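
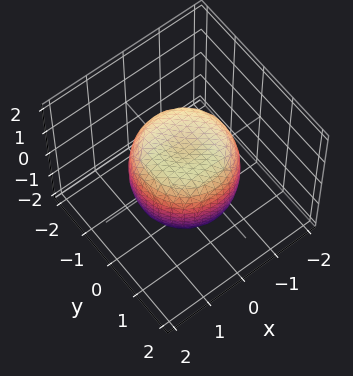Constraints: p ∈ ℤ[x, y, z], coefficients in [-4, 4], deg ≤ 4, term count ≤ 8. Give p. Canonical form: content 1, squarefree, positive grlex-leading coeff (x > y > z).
x^4 + 2*x^2*y^2 + y^4 - x^2 - y^2 + z^2 - 1

(a) Degree: the shape is more complex than any degree-3 surface, so deg p = 4.
(b) Symmetries: rotational symmetry about the z-axis ⇒ p depends on x, y only through x² + y².
(c) Observable constraints: among the integer gridlines, it crosses the z-axis at z ∈ {-1, 1}; a circular section at z = 1 has radius exactly 1.
(d) Fitting integer coefficients to these (and the overall shape) gives p.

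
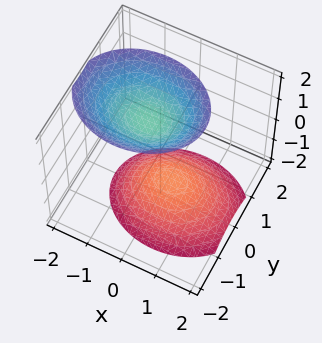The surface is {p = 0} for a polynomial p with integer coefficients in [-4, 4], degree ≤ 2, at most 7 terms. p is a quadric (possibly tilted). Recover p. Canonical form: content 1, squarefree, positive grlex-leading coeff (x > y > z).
2*x^2 + x*z + 3*y^2 - 2*z^2 + 3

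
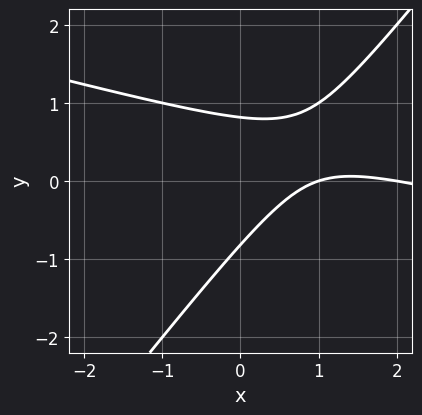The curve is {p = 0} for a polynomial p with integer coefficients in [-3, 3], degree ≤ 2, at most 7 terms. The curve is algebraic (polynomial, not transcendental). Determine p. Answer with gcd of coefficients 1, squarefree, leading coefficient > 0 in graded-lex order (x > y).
x^2 + 3*x*y - 3*y^2 - 3*x + 2

deg p = 2.
From the axis intercepts and sections: the x-axis gridline crossings are at x ∈ {1, 2}.
Assembling these constraints gives the stated polynomial.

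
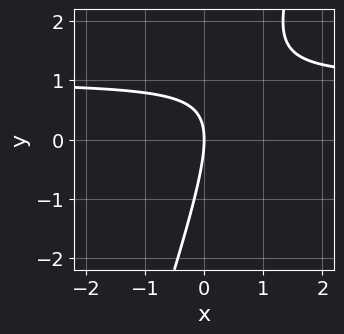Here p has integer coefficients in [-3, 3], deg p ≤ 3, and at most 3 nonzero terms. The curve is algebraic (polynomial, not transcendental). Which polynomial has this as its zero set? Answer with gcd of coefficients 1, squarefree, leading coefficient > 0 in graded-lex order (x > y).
Degree: no degree-1 curve has this shape, so deg p = 2.
Reading off the gridlines: one y-axis crossing is at y = 0; it crosses the x-axis at the gridline x = 0.
Putting this together gives p.

3*x*y - y^2 - 3*x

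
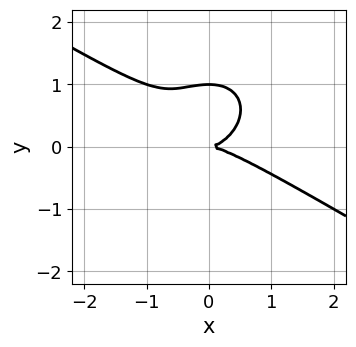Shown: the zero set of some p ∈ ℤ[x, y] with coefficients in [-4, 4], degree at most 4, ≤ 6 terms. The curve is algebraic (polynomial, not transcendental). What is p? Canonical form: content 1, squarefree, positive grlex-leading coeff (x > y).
x^3 + x^2*y + 2*y^3 - 2*y^2

(a) Degree: the shape is more complex than any degree-2 curve, so deg p = 3.
(b) From the visible intercepts: one x-axis crossing is at x = 0; the y-axis gridline crossings are at y ∈ {0, 1}.
(c) Matching integer coefficients to the picture gives p.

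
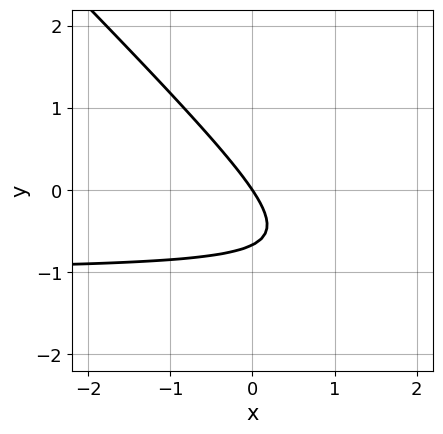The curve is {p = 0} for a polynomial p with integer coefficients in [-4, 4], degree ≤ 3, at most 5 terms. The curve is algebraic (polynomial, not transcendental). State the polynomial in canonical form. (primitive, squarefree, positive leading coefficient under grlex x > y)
First, deg p = 2. The shape is more complex than any degree-1 curve.
Next, observable constraints: one x-axis crossing is at x = 0; it meets the y-axis at y = 0 (among the integer gridlines).
Finally, together with the visible shape, these determine p as stated.

3*x*y + 3*y^2 + 3*x + 2*y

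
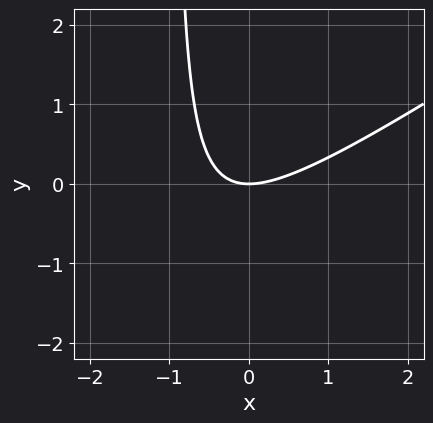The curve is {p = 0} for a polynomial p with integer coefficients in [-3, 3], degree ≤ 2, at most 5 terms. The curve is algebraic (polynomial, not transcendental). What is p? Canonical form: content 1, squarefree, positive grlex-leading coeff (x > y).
2*x^2 - 3*x*y - 3*y

1. The degree is 2 — the shape is more complex than any degree-1 curve.
2. Checking where it meets the axes: it crosses the y-axis at the gridline y = 0; it meets the x-axis at x = 0 (among the integer gridlines).
3. Matching integer coefficients to the picture gives p.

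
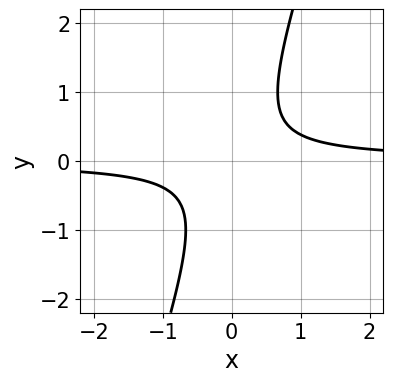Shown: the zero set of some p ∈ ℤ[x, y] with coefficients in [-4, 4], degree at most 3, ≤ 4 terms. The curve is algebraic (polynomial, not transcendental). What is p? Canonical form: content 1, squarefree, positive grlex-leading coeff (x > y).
3*x*y - y^2 - 1

The degree is 2 — the shape is more complex than any degree-1 curve.
Checking where it meets the axes: the curve avoids every integer x-axis point in the box; no y-intercept at any integer in the box.
Assembling these constraints gives the stated polynomial.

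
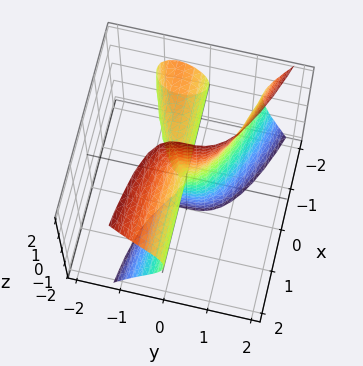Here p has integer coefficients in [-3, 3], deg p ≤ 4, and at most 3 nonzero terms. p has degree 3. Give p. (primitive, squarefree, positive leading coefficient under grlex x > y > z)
1. The picture has 2 separate pieces. Treating them together as one polynomial.
2. The degree is 3 — a generic line meets the surface in up to 3 points.
3. Against the integer gridlines: the visible z-axis segment lies entirely on the surface; one y-axis crossing is at y = 0; every point of the x-axis in the box is on the surface.
4. Solving for integer coefficients yields p as stated.

x*z^2 + 3*y^3 + 2*x*y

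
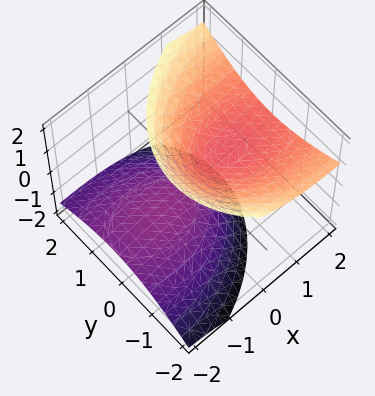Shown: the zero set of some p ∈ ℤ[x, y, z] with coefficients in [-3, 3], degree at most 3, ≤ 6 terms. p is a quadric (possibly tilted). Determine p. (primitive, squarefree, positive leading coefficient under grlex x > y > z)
x^2 - 3*x*z + 2*y^2 + y*z - 2*z^2 + 1

First, I count 2 distinct pieces. Treating them together as one polynomial.
Then, the degree is 2 — a generic line meets the surface in up to 2 points.
Then, reading off the gridlines: it misses every integer gridline on the x-axis; no y-intercept at any integer in the box.
Finally, matching integer coefficients to the picture gives p.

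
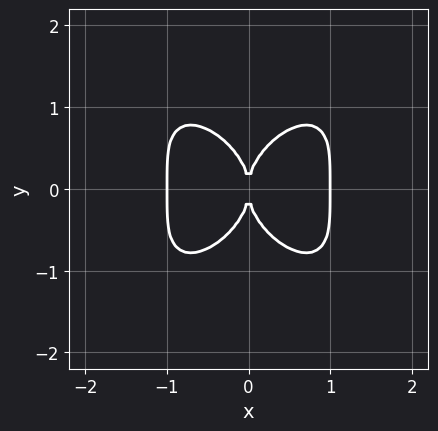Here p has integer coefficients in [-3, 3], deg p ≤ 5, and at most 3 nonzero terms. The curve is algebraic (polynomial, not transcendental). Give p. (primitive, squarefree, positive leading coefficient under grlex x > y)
3*x^4 + 2*y^4 - 3*x^2

Degree: the shape is more complex than any degree-3 curve, so deg p = 4.
Symmetries: it's symmetric under y → −y, forcing even powers of y; it's symmetric under x → −x, forcing even powers of x.
Reading off the gridlines: among the integer gridlines, it crosses the x-axis at x ∈ {-1, 0, 1}; one y-axis crossing is at y = 0.
Fitting integer coefficients to these (and the overall shape) gives p.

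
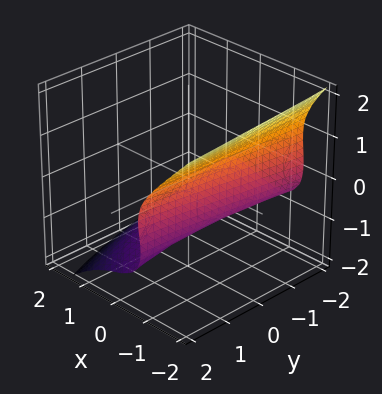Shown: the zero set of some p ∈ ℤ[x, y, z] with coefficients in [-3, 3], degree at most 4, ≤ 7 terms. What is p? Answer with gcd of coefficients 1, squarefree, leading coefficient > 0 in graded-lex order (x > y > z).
2*x^3 + y*z^2 + 2*z^3 + x*y + 2

First, the degree is 3 — the shape is more complex than any degree-2 surface.
Then, checking where it meets the axes: it crosses the x-axis at the gridline x = -1; it meets the z-axis at z = -1 (among the integer gridlines); no y-intercept at any integer in the box.
Finally, matching integer coefficients to the picture gives p.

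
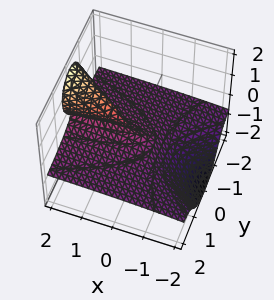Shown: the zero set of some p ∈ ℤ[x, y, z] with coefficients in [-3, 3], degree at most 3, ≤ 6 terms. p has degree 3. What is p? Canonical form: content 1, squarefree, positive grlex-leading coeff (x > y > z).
2*x*z^2 - 3*y^2*z - 2*z^3 - 2*y^2

deg p = 3. The shape is more complex than any degree-2 surface.
Observable constraints: it crosses the z-axis at the gridline z = 0; it meets the y-axis at y = 0 (among the integer gridlines).
The integer polynomial consistent with all of this is the stated p. Check: (2, 0, 0) on the x-axis lies on the surface, and p(2, 0, 0) = 0. ✓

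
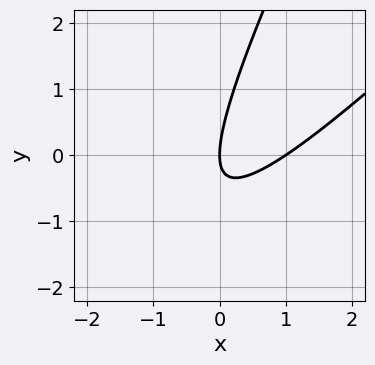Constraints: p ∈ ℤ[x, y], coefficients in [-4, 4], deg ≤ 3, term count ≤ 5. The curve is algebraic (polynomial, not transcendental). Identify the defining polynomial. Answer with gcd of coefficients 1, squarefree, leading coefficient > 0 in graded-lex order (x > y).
2*x^2 - 3*x*y + y^2 - 2*x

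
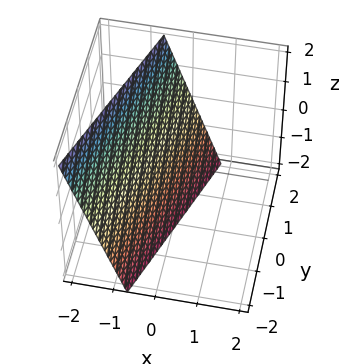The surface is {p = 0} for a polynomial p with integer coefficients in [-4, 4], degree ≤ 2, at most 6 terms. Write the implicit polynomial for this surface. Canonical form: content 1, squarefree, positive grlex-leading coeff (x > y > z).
3*x - y + z + 2

deg p = 1. Every cross-section is a straight line — this is a plane.
From the visible intercepts: one z-axis crossing is at z = -2; it meets the y-axis at y = 2 (among the integer gridlines).
The integer polynomial consistent with all of this is the stated p.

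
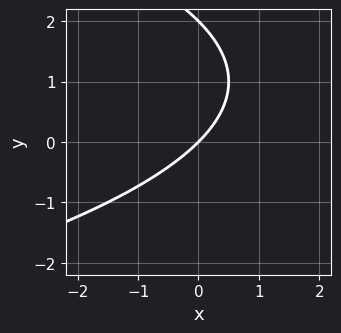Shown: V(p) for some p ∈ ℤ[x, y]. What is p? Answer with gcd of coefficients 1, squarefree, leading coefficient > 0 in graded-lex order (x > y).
y^2 + 2*x - 2*y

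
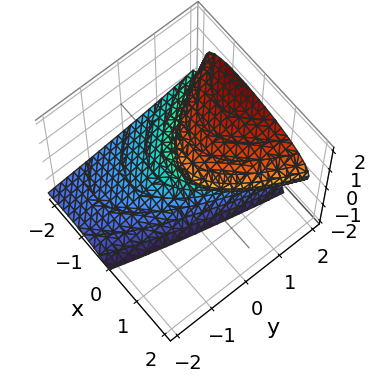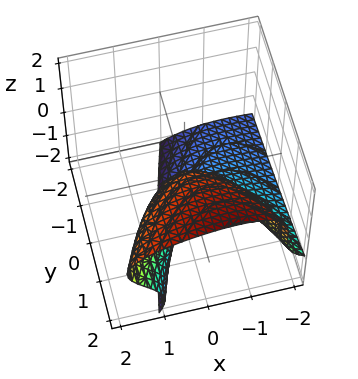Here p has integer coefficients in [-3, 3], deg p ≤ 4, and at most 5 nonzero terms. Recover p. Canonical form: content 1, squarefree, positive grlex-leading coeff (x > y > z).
1. deg p = 3.
2. Reading off the gridlines: it crosses the y-axis at the gridline y = 0; one z-axis crossing is at z = 0.
3. The integer polynomial consistent with all of this is the stated p.

2*x*z^2 + 2*z^3 + 2*x^2 + 3*z^2 - 3*y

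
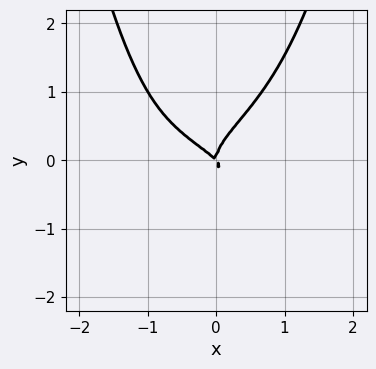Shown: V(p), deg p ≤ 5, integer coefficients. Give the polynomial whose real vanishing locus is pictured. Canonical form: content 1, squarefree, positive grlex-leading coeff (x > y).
2*x^2*y^2 - 2*y^3 + x^2 + x*y

First, degree: the shape is more complex than any degree-3 curve, so deg p = 4.
Next, against the integer gridlines: it meets the y-axis at y = 0 (among the integer gridlines); one x-axis crossing is at x = 0.
Finally, the integer polynomial consistent with all of this is the stated p.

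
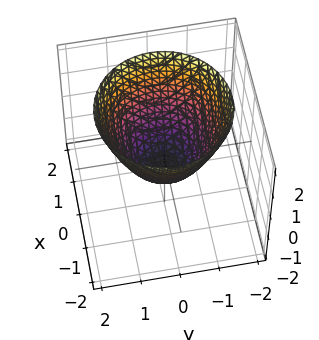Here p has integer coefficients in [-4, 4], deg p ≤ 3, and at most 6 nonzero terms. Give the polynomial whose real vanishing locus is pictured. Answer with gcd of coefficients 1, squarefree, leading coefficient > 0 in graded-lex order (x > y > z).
3*x^2 + 3*y^2 - 3*z - 2

First, the degree is 2 — no degree-1 surface has this shape.
Then, symmetries: rotational symmetry about the z-axis ⇒ p depends on x, y only through x² + y².
Next, checking where it meets the axes: a circular section at z = 1 has radius between 1 and 2.
Finally, these observations pin down the coefficients.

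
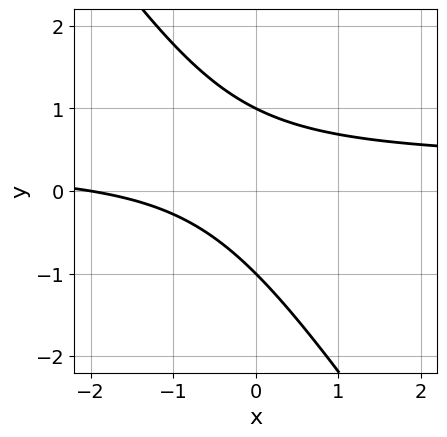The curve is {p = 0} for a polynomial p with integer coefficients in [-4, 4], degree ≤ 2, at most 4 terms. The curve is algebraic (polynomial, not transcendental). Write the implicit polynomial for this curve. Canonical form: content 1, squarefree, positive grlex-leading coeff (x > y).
3*x*y + 2*y^2 - x - 2

The degree is 2 — the shape is more complex than any degree-1 curve.
Reading off the gridlines: one x-axis crossing is at x = -2; the y-axis gridline crossings are at y ∈ {-1, 1}.
Together with the visible shape, these determine p as stated.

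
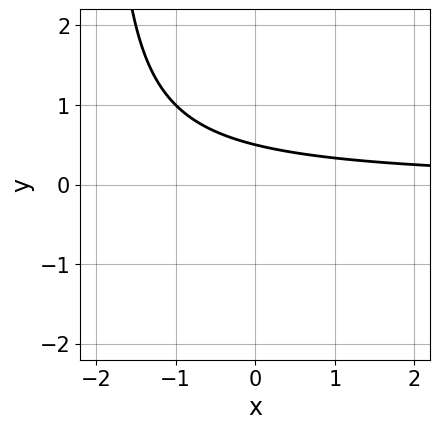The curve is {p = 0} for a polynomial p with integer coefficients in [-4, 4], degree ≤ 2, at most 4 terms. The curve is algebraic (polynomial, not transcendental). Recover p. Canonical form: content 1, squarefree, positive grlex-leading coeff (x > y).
x*y + 2*y - 1

deg p = 2.
Checking where it meets the axes: the curve avoids every integer x-axis point in the box.
Assembling these constraints gives the stated polynomial.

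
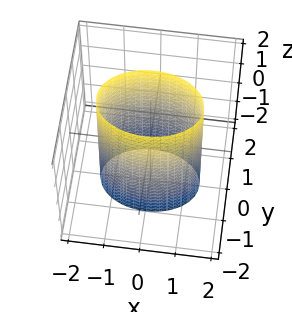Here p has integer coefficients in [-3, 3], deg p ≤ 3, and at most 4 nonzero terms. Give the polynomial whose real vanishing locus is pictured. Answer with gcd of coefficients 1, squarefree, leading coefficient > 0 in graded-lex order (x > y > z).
x^2 + 2*y^2 - 2

First, degree: constant cross-section along one axis; a quadric, so deg p = 2.
Then, symmetries: the z ↦ −z reflection is a symmetry, so z appears only in even powers; the y ↦ −y reflection is a symmetry, so y appears only in even powers; it's symmetric under x → −x, forcing even powers of x.
Then, from the axis intercepts and sections: among the integer gridlines, it crosses the y-axis at y ∈ {-1, 1}; no z-intercept at any integer in the box.
Finally, together with the visible shape, these determine p as stated.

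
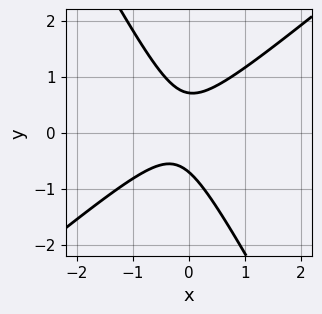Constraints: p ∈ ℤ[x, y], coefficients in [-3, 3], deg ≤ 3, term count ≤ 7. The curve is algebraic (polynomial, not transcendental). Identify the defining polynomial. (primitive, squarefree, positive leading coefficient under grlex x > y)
3*x^2 - 2*x*y - 2*y^2 + x + 1

First, deg p = 2. No degree-1 curve has this shape.
Then, against the integer gridlines: it misses every integer gridline on the x-axis.
Finally, solving for integer coefficients yields p as stated.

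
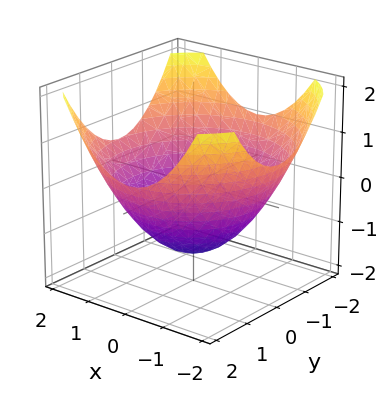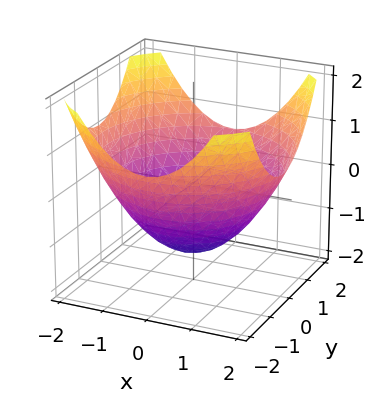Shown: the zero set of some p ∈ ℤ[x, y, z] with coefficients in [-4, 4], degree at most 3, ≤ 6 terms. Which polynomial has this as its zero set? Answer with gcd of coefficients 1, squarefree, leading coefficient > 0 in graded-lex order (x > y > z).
x^2 + y^2 - 2*z - 3

First, the degree is 2 — the shape is more complex than any degree-1 surface.
Then, symmetries: the z-axis is an axis of rotation, so x and y enter only as x² + y².
Next, observable constraints: a circular section at z = -1 has radius exactly 1.
Finally, fitting integer coefficients to these (and the overall shape) gives p.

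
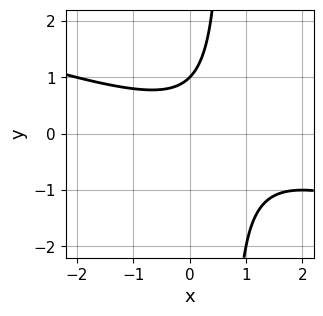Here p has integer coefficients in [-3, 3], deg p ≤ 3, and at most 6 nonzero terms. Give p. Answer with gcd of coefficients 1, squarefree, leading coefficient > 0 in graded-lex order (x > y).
First, degree: a generic line meets the curve in up to 2 points, so deg p = 2.
Next, against the integer gridlines: no x-intercept at any integer in the box; one y-axis crossing is at y = 1.
Finally, putting this together gives p.

x^2 + 3*x*y - x - 2*y + 2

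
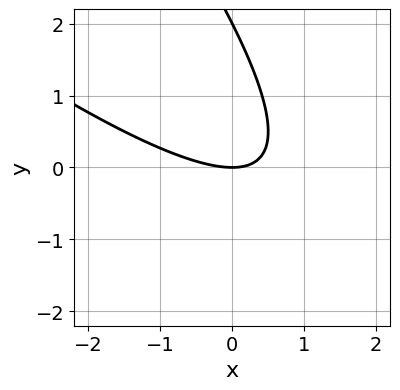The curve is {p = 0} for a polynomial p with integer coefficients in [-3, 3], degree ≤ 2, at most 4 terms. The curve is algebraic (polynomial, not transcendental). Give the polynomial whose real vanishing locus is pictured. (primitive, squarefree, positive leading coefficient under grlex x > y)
1. The degree is 2 — a generic line meets the curve in up to 2 points.
2. From the visible intercepts: one x-axis crossing is at x = 0; the y-axis gridline crossings are at y ∈ {0, 2}.
3. Putting this together gives p.

x^2 + 2*x*y + y^2 - 2*y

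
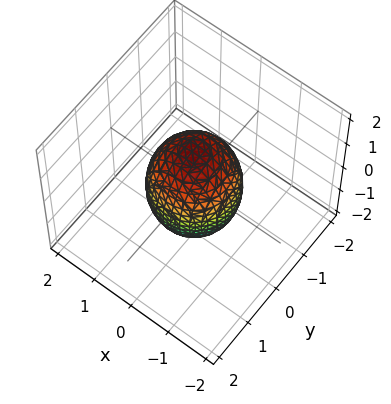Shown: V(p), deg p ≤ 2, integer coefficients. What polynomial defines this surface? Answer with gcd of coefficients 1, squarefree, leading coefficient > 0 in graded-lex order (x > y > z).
2*x^2 + 2*y^2 + z^2 - 2

First, degree: no degree-1 surface has this shape, so deg p = 2.
Next, by symmetry, the surface is invariant under rotation about z: p = q(x² + y², z).
Next, from the axis intercepts and sections: among the integer gridlines, it crosses the y-axis at y ∈ {-1, 1}; a circular section at z = 0 has radius exactly 1.
Finally, these observations pin down the coefficients.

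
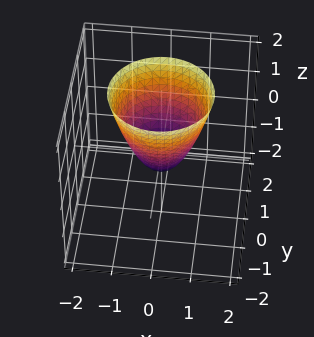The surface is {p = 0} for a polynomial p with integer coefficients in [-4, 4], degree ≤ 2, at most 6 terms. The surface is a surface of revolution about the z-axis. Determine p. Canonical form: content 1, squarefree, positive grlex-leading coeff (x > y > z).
deg p = 2. No degree-1 surface has this shape.
By symmetry, the surface is invariant under rotation about z: p = q(x² + y², z).
From the axis intercepts and sections: a circular section at z = 2 has radius between 1 and 2.
Solving for integer coefficients yields p as stated.

3*x^2 + 3*y^2 - 2*z - 1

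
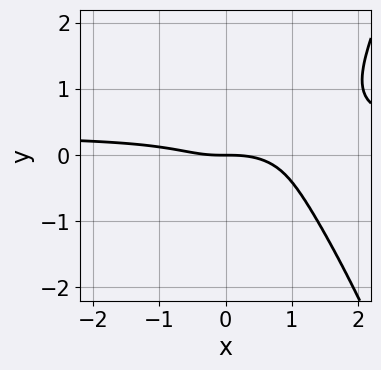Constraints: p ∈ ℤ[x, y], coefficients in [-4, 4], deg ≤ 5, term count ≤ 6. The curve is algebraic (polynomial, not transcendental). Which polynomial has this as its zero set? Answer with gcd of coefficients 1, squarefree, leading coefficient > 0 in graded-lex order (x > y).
3*x^3*y - x^3 - 3*x^2*y - 3*y^3 - 2*y

1. Degree: the shape is more complex than any degree-3 curve, so deg p = 4.
2. Against the integer gridlines: it crosses the x-axis at the gridline x = 0; it meets the y-axis at y = 0 (among the integer gridlines).
3. Solving for integer coefficients yields p as stated.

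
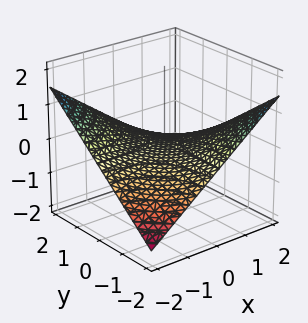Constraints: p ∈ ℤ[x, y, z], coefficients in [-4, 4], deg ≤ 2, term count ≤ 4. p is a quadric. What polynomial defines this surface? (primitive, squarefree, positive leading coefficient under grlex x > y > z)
x*y + 3*z

First, the degree is 2 — a saddle surface; a quadric.
Then, checking where it meets the axes: it crosses the z-axis at the gridline z = 0; the visible x-axis segment lies entirely on the surface; every point of the y-axis in the box is on the surface.
Finally, putting this together gives p.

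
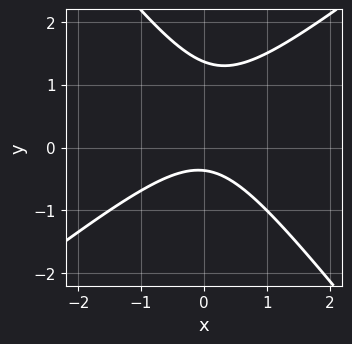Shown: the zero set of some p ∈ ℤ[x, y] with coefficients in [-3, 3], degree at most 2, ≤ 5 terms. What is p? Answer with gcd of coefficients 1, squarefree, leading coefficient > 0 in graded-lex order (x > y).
2*x^2 - x*y - 2*y^2 + 2*y + 1

The degree is 2 — the shape is more complex than any degree-1 curve.
Observable constraints: the curve avoids every integer x-axis point in the box.
The integer polynomial consistent with all of this is the stated p.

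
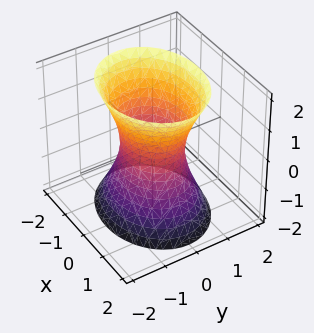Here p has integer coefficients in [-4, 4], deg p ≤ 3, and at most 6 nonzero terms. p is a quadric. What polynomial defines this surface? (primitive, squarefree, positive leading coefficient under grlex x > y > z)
2*x^2 + 3*y^2 - z^2 - 2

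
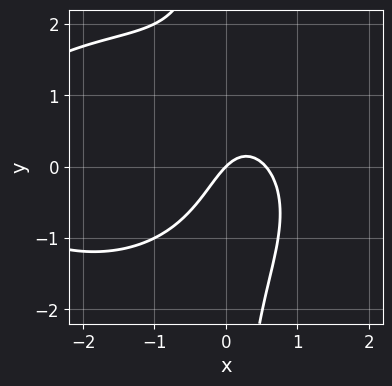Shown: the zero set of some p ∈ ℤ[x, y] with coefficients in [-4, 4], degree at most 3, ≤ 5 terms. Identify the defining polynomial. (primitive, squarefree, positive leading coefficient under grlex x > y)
x^3 + 2*x*y^2 + 3*x^2 - 2*x + 2*y

First, deg p = 3. No degree-2 curve has this shape.
Next, from the visible intercepts: it meets the y-axis at y = 0 (among the integer gridlines); it meets the x-axis at x = 0 (among the integer gridlines).
Finally, solving for integer coefficients yields p as stated.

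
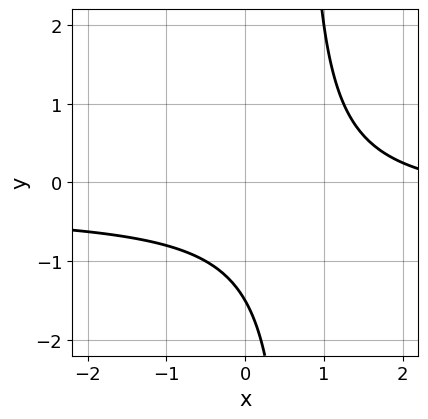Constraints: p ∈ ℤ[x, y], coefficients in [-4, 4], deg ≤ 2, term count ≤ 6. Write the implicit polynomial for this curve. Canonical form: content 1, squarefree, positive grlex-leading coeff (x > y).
3*x*y + x - 2*y - 3

First, degree: no degree-1 curve has this shape, so deg p = 2.
Next, reading off the gridlines: the curve avoids every integer x-axis point in the box.
Finally, matching integer coefficients to the picture gives p.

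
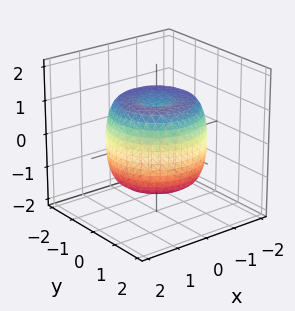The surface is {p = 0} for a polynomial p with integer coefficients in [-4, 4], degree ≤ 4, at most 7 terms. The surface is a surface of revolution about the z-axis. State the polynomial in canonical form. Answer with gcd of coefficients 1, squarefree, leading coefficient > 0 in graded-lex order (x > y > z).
2*x^4 + 4*x^2*y^2 + 2*y^4 - 3*x^2 - 3*y^2 + 2*z^2 - 2

(a) Degree: the shape is more complex than any degree-3 surface, so deg p = 4.
(b) Symmetries: every cross-section ⟂ z is a circle, so x, y appear only via x² + y².
(c) Reading off the gridlines: a circular section at z = 1 has radius between 1 and 2; the z-axis gridline crossings are at z ∈ {-1, 1}.
(d) Putting this together gives p.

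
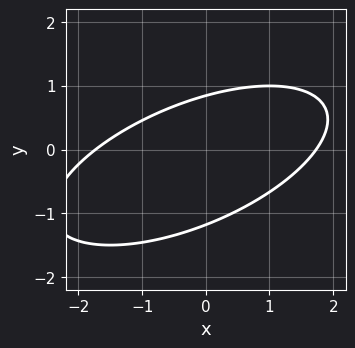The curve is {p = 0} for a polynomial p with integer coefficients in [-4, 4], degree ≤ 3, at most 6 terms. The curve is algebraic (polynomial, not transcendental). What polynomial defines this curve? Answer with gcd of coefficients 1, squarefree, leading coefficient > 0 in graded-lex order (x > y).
x^2 - 2*x*y + 3*y^2 + y - 3

First, the degree is 2 — a generic line meets the curve in up to 2 points.
Finally, the integer polynomial consistent with all of this is the stated p.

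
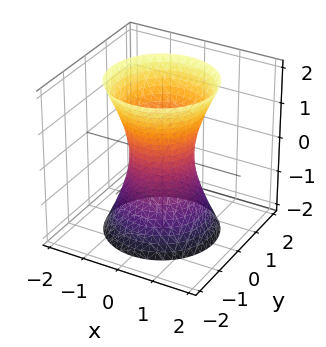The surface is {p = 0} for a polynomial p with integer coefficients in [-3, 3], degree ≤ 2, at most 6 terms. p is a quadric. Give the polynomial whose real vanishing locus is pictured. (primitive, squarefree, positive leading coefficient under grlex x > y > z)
(a) The degree is 2 — an hourglass — one-sheet hyperboloid; a quadric.
(b) Symmetries: the surface is invariant under rotation about z: p = q(x² + y², z); it's symmetric under z → −z, forcing even powers of z.
(c) Against the integer gridlines: it misses every integer gridline on the z-axis; a circular section at z = 1 has radius exactly 1.
(d) The integer polynomial consistent with all of this is the stated p.

3*x^2 + 3*y^2 - z^2 - 2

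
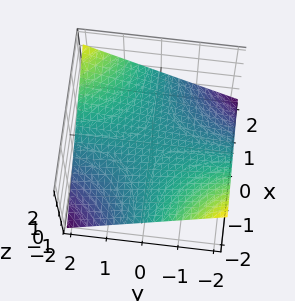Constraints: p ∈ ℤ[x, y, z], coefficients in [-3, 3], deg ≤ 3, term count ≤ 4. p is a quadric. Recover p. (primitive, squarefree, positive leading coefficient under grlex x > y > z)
x*y - 3*z

First, deg p = 2. A saddle surface; a quadric.
Then, against the integer gridlines: it crosses the z-axis at the gridline z = 0; every point of the x-axis in the box is on the surface; the visible y-axis segment lies entirely on the surface.
Finally, assembling these constraints gives the stated polynomial.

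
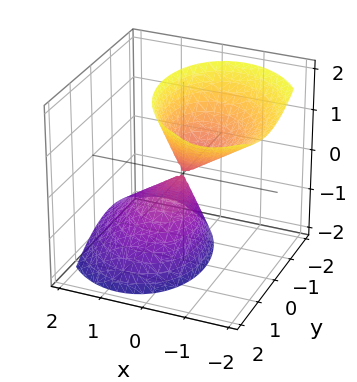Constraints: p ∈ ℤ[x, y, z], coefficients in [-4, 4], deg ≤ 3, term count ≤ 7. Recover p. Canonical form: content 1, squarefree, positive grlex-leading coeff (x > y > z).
3*x^2 + x*y + 3*x*z + 2*y^2 - z^2

1. I count 2 distinct pieces. They look like related sheets of one shape, so recover p as a whole.
2. Degree: a generic line meets the surface in up to 2 points, so deg p = 2.
3. Checking where it meets the axes: it crosses the y-axis at the gridline y = 0; one z-axis crossing is at z = 0.
4. Together with the visible shape, these determine p as stated.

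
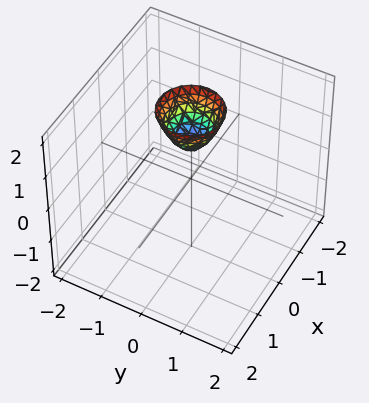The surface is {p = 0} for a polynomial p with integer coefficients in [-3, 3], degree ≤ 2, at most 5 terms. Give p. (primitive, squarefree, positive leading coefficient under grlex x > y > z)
2*x^2 + 2*y^2 - z + 1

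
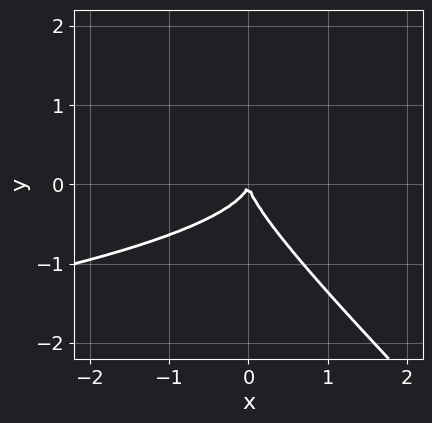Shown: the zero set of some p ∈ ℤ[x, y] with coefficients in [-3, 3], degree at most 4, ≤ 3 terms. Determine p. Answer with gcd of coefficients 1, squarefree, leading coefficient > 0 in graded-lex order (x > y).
First, deg p = 3.
Then, checking where it meets the axes: it crosses the x-axis at the gridline x = 0; it meets the y-axis at y = 0 (among the integer gridlines).
Finally, the integer polynomial consistent with all of this is the stated p.

3*x*y^2 + 3*y^3 + 2*x^2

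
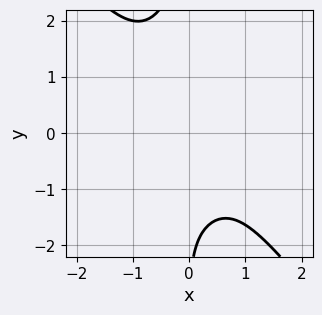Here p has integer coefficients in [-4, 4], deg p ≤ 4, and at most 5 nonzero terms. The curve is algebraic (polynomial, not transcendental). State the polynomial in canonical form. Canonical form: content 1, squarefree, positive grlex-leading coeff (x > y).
2*x^4 + x*y^3 + x^2 + y + 3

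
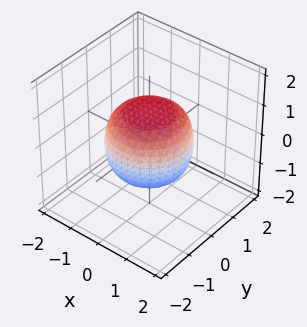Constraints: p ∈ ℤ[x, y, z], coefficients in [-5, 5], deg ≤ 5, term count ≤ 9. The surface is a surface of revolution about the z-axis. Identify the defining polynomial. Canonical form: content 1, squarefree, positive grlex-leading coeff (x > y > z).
2*x^4 + 4*x^2*y^2 + 2*y^4 - x^2 - y^2 + 3*z^2 - 3

(a) deg p = 4.
(b) Symmetries: rotational symmetry about the z-axis ⇒ p depends on x, y only through x² + y².
(c) Against the integer gridlines: a circular section at z = 0 has radius between 1 and 2; the z-axis gridline crossings are at z ∈ {-1, 1}.
(d) Together with the visible shape, these determine p as stated.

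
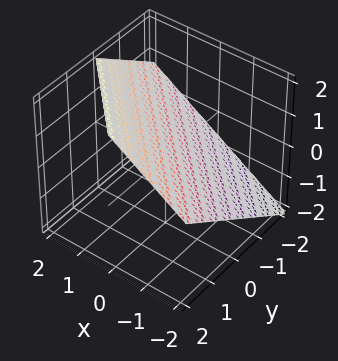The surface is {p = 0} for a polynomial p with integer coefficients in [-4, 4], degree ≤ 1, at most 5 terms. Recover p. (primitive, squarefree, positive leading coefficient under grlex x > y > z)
2*x + 2*y - 3*z + 2

The degree is 1 — every cross-section is a straight line — this is a plane.
Observable constraints: it crosses the x-axis at the gridline x = -1; it crosses the y-axis at the gridline y = -1.
Fitting integer coefficients to these (and the overall shape) gives p.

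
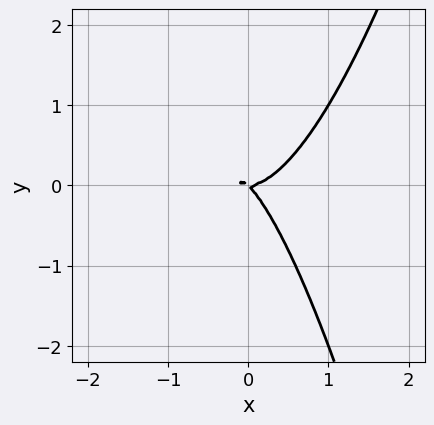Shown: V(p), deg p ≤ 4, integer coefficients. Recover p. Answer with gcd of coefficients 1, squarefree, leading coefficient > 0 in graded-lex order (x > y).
2*x^3 - x*y - y^2

First, deg p = 3.
Next, against the integer gridlines: it meets the x-axis at x = 0 (among the integer gridlines); it crosses the y-axis at the gridline y = 0.
Finally, these observations pin down the coefficients.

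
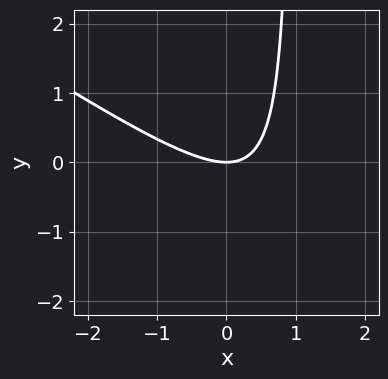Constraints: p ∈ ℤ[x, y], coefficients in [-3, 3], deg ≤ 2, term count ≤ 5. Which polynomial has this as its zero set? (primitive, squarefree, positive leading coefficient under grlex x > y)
1. The degree is 2 — a generic line meets the curve in up to 2 points.
2. Reading off the gridlines: one y-axis crossing is at y = 0; one x-axis crossing is at x = 0.
3. Solving for integer coefficients yields p as stated.

2*x^2 + 3*x*y - 3*y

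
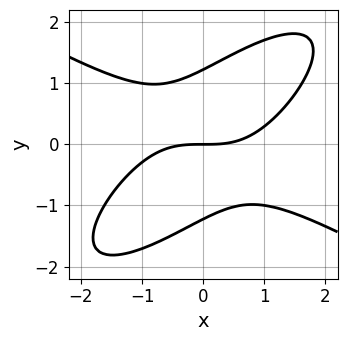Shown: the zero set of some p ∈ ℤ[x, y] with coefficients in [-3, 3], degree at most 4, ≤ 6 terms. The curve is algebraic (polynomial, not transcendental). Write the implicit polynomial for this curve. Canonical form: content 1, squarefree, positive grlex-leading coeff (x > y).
x^3 - 2*x*y^2 + 2*y^3 - 3*y

(a) Degree: no degree-2 curve has this shape, so deg p = 3.
(b) Against the integer gridlines: it meets the x-axis at x = 0 (among the integer gridlines); one y-axis crossing is at y = 0.
(c) Solving for integer coefficients yields p as stated.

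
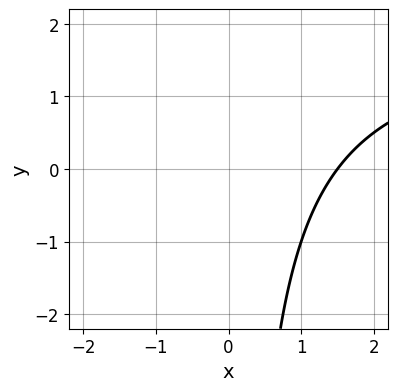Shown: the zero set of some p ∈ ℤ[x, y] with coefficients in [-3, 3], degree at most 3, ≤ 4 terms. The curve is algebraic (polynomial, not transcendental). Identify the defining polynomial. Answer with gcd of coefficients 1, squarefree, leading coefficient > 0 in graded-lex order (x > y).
1. deg p = 2. A generic line meets the curve in up to 2 points.
2. Against the integer gridlines: it misses every integer gridline on the y-axis.
3. The integer polynomial consistent with all of this is the stated p.

x*y - 2*x + 3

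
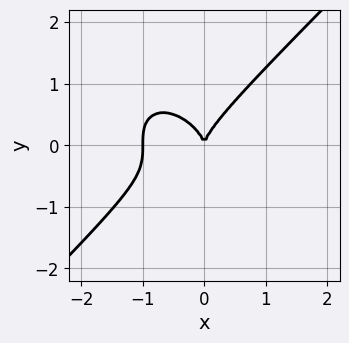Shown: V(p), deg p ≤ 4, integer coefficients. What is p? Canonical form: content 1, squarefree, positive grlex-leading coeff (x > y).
x^3 - y^3 + x^2

(a) Degree: a generic line meets the curve in up to 3 points, so deg p = 3.
(b) Checking where it meets the axes: among the integer gridlines, it crosses the x-axis at x ∈ {-1, 0}; it crosses the y-axis at the gridline y = 0.
(c) Assembling these constraints gives the stated polynomial.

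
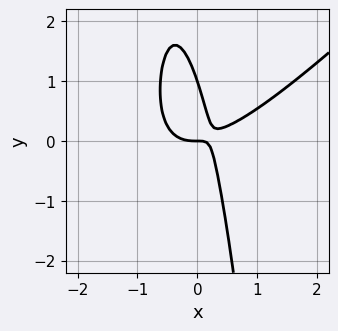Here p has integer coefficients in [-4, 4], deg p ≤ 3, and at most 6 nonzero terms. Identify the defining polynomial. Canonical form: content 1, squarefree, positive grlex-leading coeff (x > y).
First, degree: a generic line meets the curve in up to 3 points, so deg p = 3.
Then, checking where it meets the axes: the y-axis gridline crossings are at y ∈ {0, 1}; it crosses the x-axis at the gridline x = 0.
Finally, assembling these constraints gives the stated polynomial.

3*x^3 - 3*x^2*y - 3*x*y - y^2 + y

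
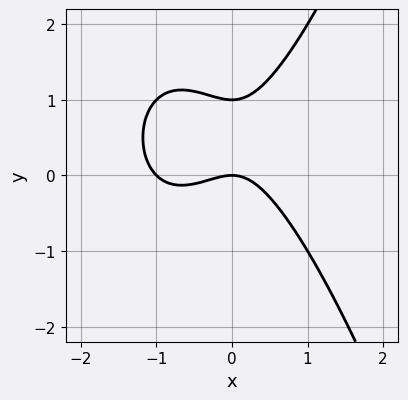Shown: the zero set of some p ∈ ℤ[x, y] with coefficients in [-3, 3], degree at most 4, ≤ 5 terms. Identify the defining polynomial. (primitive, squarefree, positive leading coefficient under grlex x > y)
First, deg p = 3. A generic line meets the curve in up to 3 points.
Next, observable constraints: among the integer gridlines, it crosses the y-axis at y ∈ {0, 1}; among the integer gridlines, it crosses the x-axis at x ∈ {-1, 0}.
Finally, the integer polynomial consistent with all of this is the stated p.

x^3 + x^2 - y^2 + y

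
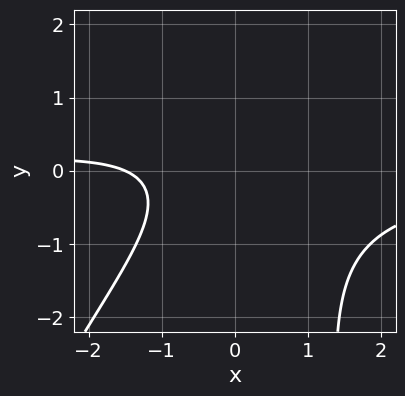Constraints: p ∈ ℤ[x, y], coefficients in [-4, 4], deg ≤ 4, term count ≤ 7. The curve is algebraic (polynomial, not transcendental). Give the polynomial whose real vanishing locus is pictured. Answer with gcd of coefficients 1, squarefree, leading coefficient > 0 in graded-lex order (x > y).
1. The degree is 3 — a generic line meets the curve in up to 3 points.
2. From the axis intercepts and sections: no y-intercept at any integer in the box.
3. Fitting integer coefficients to these (and the overall shape) gives p.

2*x^2*y - x*y^2 + 2*y^2 + 2*x + 3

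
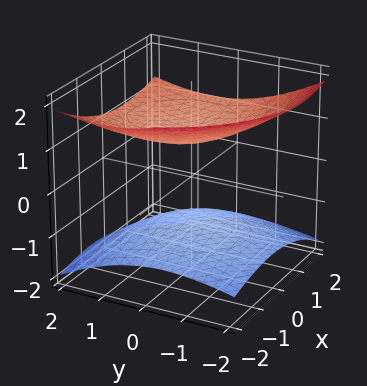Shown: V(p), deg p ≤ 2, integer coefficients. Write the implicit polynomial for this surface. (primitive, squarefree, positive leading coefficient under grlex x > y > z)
(a) I count 2 distinct pieces. Treating them together as one polynomial.
(b) deg p = 2. A generic line meets the surface in up to 2 points.
(c) Observable constraints: the surface avoids every integer x-axis point in the box; it misses every integer gridline on the y-axis.
(d) The integer polynomial consistent with all of this is the stated p.

x^2 - x*z + y^2 - y*z - 3*z^2 + 2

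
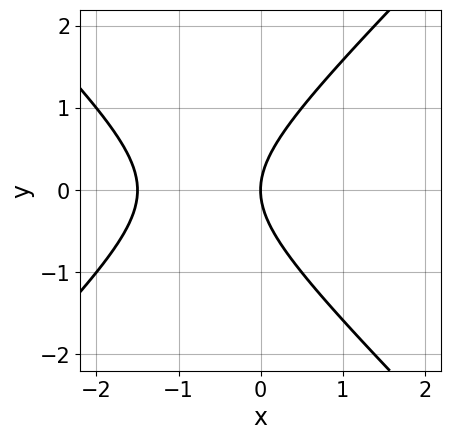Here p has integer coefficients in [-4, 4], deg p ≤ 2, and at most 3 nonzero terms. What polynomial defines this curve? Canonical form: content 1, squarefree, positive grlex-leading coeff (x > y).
Degree: no degree-1 curve has this shape, so deg p = 2.
Symmetries: mirror symmetry y ↦ −y ⇒ only even powers of y.
Checking where it meets the axes: one y-axis crossing is at y = 0; it meets the x-axis at x = 0 (among the integer gridlines).
Putting this together gives p.

2*x^2 - 2*y^2 + 3*x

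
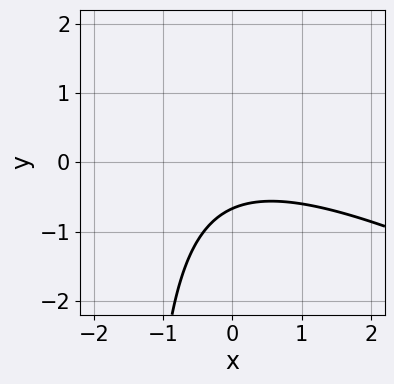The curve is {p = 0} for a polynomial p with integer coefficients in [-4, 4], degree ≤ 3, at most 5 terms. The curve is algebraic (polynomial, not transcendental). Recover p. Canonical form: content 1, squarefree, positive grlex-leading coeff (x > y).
x^2 + 2*x*y + 3*y + 2

(a) The degree is 2 — the shape is more complex than any degree-1 curve.
(b) Observable constraints: the curve avoids every integer x-axis point in the box.
(c) Matching integer coefficients to the picture gives p.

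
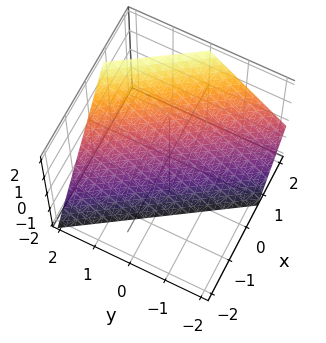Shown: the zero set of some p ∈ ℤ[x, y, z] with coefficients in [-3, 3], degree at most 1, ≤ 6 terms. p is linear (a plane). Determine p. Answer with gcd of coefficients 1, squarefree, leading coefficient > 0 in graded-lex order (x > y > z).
(a) Degree: the surface is flat (a plane), so deg p = 1.
(b) Observable constraints: it crosses the z-axis at the gridline z = -1; it crosses the y-axis at the gridline y = 1.
(c) Assembling these constraints gives the stated polynomial.

3*x + 2*y - 2*z - 2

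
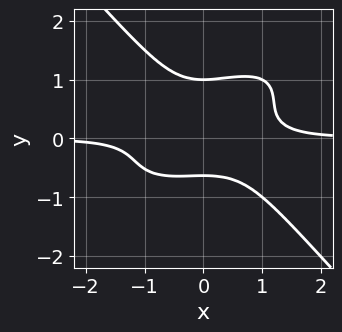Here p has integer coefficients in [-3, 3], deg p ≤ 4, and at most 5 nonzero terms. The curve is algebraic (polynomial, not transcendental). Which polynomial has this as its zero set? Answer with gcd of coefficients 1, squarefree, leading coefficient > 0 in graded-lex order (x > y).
2*x^3*y - 2*x^2*y^2 + 3*y^4 - 2*y^3 - 1

First, degree: the shape is more complex than any degree-3 curve, so deg p = 4.
Then, from the visible intercepts: the curve avoids every integer x-axis point in the box; it meets the y-axis at y = 1 (among the integer gridlines).
Finally, together with the visible shape, these determine p as stated.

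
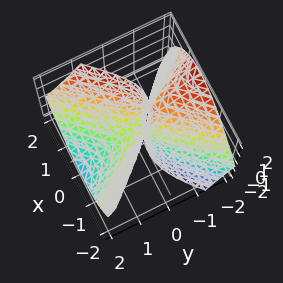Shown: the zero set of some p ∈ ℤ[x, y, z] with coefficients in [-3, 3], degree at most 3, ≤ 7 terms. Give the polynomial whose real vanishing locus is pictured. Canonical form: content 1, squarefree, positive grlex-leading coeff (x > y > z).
First, degree: a generic line meets the surface in up to 2 points, so deg p = 2.
Next, against the integer gridlines: it crosses the z-axis at the gridline z = 0; it meets the y-axis at y = 0 (among the integer gridlines); it meets the x-axis at x = 0 (among the integer gridlines).
Finally, putting this together gives p.

3*x^2 - x*z - 2*y^2 - 3*y*z - z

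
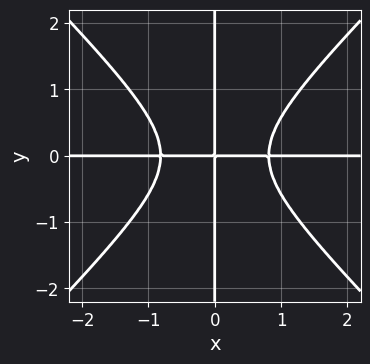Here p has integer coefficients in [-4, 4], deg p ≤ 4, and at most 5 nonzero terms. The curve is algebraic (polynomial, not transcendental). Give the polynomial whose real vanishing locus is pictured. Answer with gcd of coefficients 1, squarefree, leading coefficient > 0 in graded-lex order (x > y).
(a) Degree: no degree-3 curve has this shape, so deg p = 4.
(b) Checking where it meets the axes: every point of the y-axis in the box is on the curve; the visible x-axis segment lies entirely on the curve.
(c) Solving for integer coefficients yields p as stated.

3*x^3*y - 3*x*y^3 - 2*x*y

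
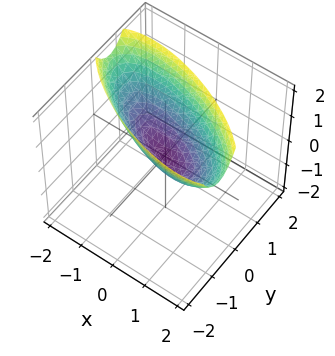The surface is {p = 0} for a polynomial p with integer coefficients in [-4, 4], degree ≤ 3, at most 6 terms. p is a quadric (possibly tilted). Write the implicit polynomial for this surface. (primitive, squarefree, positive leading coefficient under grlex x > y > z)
x^2 + 2*x*y + 3*y^2 - 2*z

1. The degree is 2 — no degree-1 surface has this shape.
2. Checking where it meets the axes: it meets the x-axis at x = 0 (among the integer gridlines); it crosses the y-axis at the gridline y = 0.
3. Solving for integer coefficients yields p as stated.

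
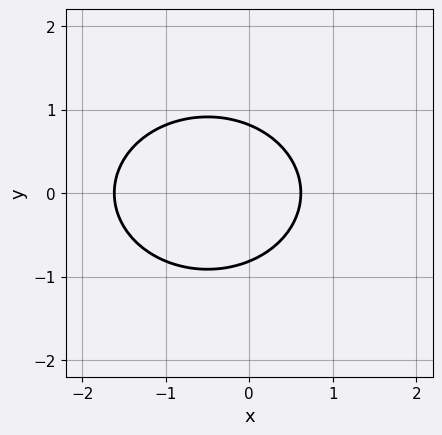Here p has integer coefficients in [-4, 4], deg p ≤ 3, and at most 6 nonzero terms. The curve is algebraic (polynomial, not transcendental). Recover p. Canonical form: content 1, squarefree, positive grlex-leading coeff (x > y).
(a) The degree is 2 — a generic line meets the curve in up to 2 points.
(b) Symmetries: it's symmetric under y → −y, forcing even powers of y.
(c) Solving for integer coefficients yields p as stated.

2*x^2 + 3*y^2 + 2*x - 2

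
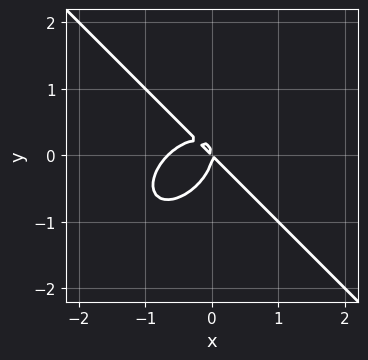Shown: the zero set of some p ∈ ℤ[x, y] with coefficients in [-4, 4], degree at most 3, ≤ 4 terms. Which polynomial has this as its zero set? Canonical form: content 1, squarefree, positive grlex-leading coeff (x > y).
3*x^3 + 3*y^3 + 2*x^2 + 2*x*y

(a) deg p = 3.
(b) From the axis intercepts and sections: it crosses the x-axis at the gridline x = 0; it meets the y-axis at y = 0 (among the integer gridlines).
(c) These observations pin down the coefficients.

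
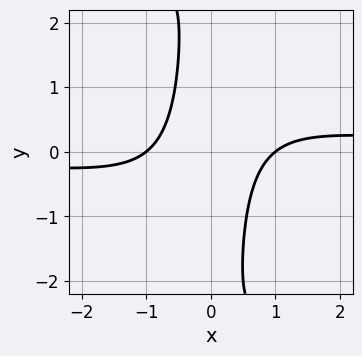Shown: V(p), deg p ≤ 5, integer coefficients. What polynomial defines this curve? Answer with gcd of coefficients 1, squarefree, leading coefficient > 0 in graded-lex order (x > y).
2*x^3*y + 2*x^2*y^2 - 2*x^2 + 3*x*y + 2

First, degree: no degree-3 curve has this shape, so deg p = 4.
Then, observable constraints: no y-intercept at any integer in the box; the x-axis gridline crossings are at x ∈ {-1, 1}.
Finally, the integer polynomial consistent with all of this is the stated p.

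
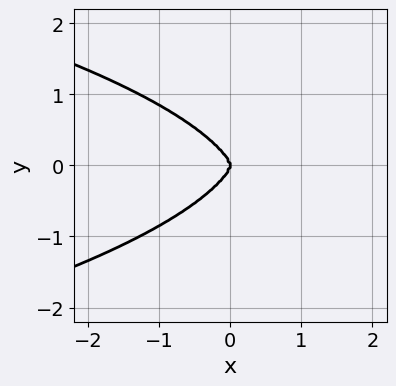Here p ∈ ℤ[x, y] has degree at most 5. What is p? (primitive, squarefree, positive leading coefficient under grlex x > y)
Degree: the shape is more complex than any degree-3 curve, so deg p = 4.
Symmetries: the y ↦ −y reflection is a symmetry, so y appears only in even powers.
From the visible intercepts: it crosses the y-axis at the gridline y = 0; it crosses the x-axis at the gridline x = 0.
Matching integer coefficients to the picture gives p.

2*x^2*y^2 + 3*y^4 + 3*x^3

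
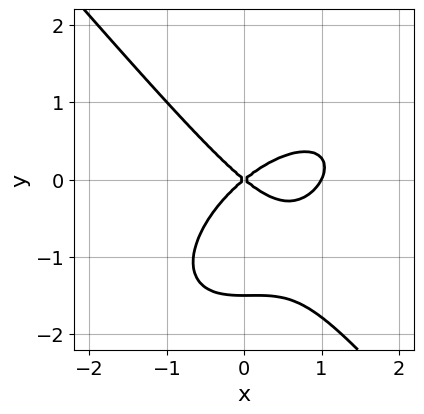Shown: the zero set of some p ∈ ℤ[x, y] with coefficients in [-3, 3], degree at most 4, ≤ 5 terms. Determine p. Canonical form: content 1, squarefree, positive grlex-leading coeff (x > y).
2*x^3 - x^2*y + 2*y^3 - 2*x^2 + 3*y^2

deg p = 3. The shape is more complex than any degree-2 curve.
From the axis intercepts and sections: it crosses the y-axis at the gridline y = 0; among the integer gridlines, it crosses the x-axis at x ∈ {0, 1}.
Fitting integer coefficients to these (and the overall shape) gives p.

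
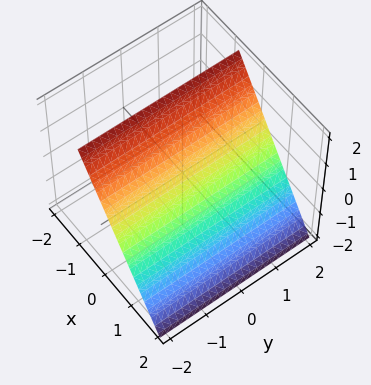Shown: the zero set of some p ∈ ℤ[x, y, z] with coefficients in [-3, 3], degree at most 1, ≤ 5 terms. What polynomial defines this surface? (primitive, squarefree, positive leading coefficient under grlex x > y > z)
3*x + 2*z - 2

1. deg p = 1. Every cross-section is a straight line — this is a plane.
2. From the visible intercepts: no y-intercept at any integer in the box; it meets the z-axis at z = 1 (among the integer gridlines).
3. Fitting integer coefficients to these (and the overall shape) gives p.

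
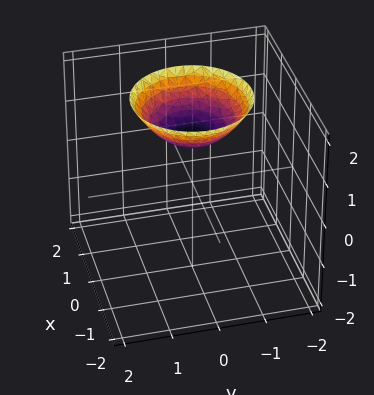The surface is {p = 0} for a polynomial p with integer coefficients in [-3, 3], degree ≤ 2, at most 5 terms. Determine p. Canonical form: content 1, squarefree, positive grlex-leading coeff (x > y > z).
(a) The degree is 2 — a generic line meets the surface in up to 2 points.
(b) Symmetries: every cross-section ⟂ z is a circle, so x, y appear only via x² + y².
(c) Observable constraints: a circular section at z = 2 has radius between 1 and 2; the surface avoids every integer x-axis point in the box.
(d) Solving for integer coefficients yields p as stated. Check: (0, 0, 1) on the z-axis lies on the surface, and p(0, 0, 1) = 0. ✓

2*x^2 + 2*y^2 - 3*z + 3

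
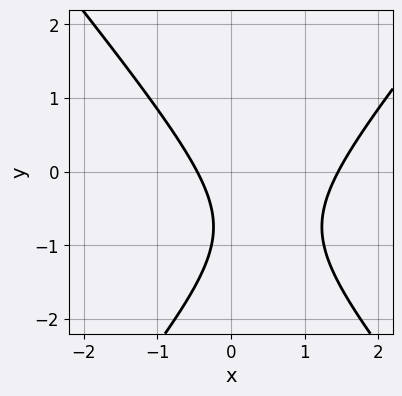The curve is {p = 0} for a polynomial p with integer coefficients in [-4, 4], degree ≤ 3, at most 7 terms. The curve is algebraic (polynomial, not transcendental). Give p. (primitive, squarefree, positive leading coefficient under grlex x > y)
3*x^2 - 2*y^2 - 3*x - 3*y - 2

1. Degree: no degree-1 curve has this shape, so deg p = 2.
2. Against the integer gridlines: no y-intercept at any integer in the box.
3. Solving for integer coefficients yields p as stated.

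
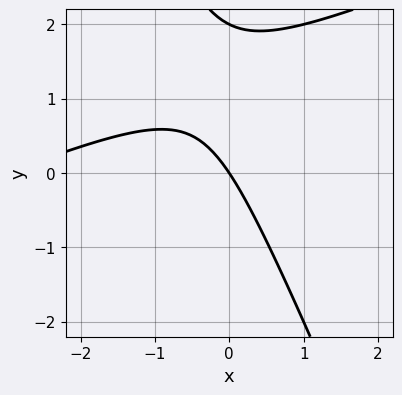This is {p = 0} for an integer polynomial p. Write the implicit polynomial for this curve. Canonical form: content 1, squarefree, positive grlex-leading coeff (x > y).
1. deg p = 2. A generic line meets the curve in up to 2 points.
2. From the visible intercepts: it meets the x-axis at x = 0 (among the integer gridlines); among the integer gridlines, it crosses the y-axis at y ∈ {0, 2}.
3. The integer polynomial consistent with all of this is the stated p.

x^2 - 2*x*y - y^2 + 3*x + 2*y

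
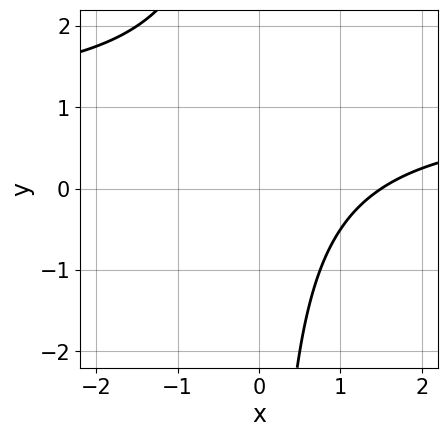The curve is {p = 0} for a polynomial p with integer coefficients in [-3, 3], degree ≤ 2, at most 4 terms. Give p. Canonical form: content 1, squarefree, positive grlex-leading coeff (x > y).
2*x*y - 2*x + 3

(a) Degree: the shape is more complex than any degree-1 curve, so deg p = 2.
(b) Against the integer gridlines: it misses every integer gridline on the y-axis.
(c) The integer polynomial consistent with all of this is the stated p.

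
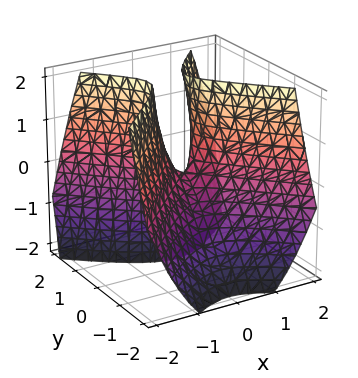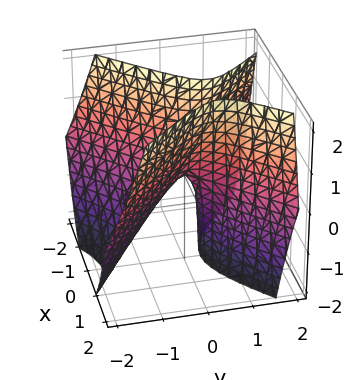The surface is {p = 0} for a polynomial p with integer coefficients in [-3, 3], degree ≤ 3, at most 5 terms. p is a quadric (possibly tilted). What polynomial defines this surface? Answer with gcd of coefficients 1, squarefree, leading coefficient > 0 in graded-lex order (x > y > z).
1. The degree is 2 — no degree-1 surface has this shape.
2. Observable constraints: it crosses the z-axis at the gridline z = 0; one x-axis crossing is at x = 0; one y-axis crossing is at y = 0.
3. These observations pin down the coefficients.

3*x^2 - 3*y^2 + 2*y*z - z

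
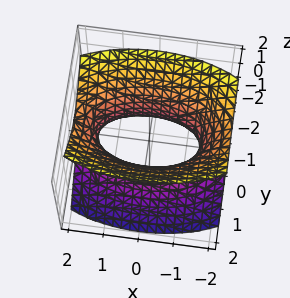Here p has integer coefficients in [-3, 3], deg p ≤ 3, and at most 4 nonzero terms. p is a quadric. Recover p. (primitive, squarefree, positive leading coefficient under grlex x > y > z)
1. The degree is 2 — an hourglass — one-sheet hyperboloid; a quadric.
2. Symmetries: the y ↦ −y reflection is a symmetry, so y appears only in even powers; mirror symmetry x ↦ −x ⇒ only even powers of x; the z ↦ −z reflection is a symmetry, so z appears only in even powers.
3. From the visible intercepts: it misses every integer gridline on the z-axis.
4. Solving for integer coefficients yields p as stated.

x^2 + 3*y^2 - 2*z^2 - 2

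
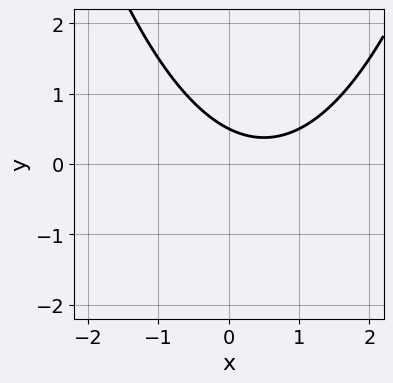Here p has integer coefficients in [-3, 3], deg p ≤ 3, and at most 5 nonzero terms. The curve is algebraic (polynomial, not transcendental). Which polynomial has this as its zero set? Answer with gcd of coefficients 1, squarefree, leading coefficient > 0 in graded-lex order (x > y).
x^2 - x - 2*y + 1

(a) The degree is 2 — no degree-1 curve has this shape.
(b) Observable constraints: the curve avoids every integer x-axis point in the box.
(c) Together with the visible shape, these determine p as stated.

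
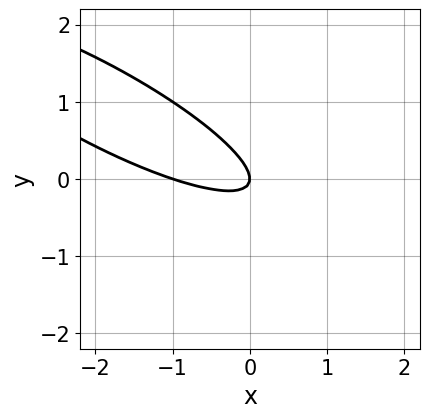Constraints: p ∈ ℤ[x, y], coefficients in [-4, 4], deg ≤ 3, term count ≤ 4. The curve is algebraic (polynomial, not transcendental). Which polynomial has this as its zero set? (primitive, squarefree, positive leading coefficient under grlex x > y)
x^2 + 3*x*y + 3*y^2 + x

First, the degree is 2 — the shape is more complex than any degree-1 curve.
Then, against the integer gridlines: it crosses the y-axis at the gridline y = 0; among the integer gridlines, it crosses the x-axis at x ∈ {-1, 0}.
Finally, the integer polynomial consistent with all of this is the stated p.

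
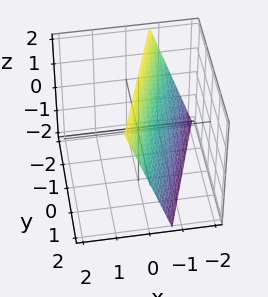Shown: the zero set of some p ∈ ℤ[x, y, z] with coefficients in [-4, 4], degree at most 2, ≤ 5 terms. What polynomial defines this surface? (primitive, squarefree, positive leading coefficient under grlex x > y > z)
The degree is 1 — the surface is flat (a plane).
Checking where it meets the axes: it meets the y-axis at y = 2 (among the integer gridlines); it crosses the z-axis at the gridline z = 2.
Matching integer coefficients to the picture gives p.

3*x - y - z + 2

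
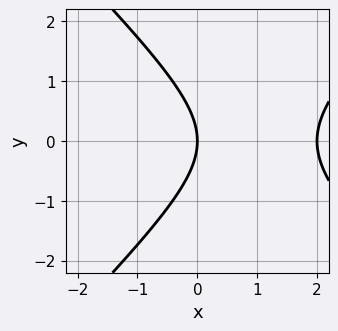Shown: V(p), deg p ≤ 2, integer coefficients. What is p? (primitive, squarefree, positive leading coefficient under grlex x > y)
x^2 - y^2 - 2*x

(a) The degree is 2 — a generic line meets the curve in up to 2 points.
(b) Symmetries: the y ↦ −y reflection is a symmetry, so y appears only in even powers.
(c) Reading off the gridlines: among the integer gridlines, it crosses the x-axis at x ∈ {0, 2}; one y-axis crossing is at y = 0.
(d) Together with the visible shape, these determine p as stated.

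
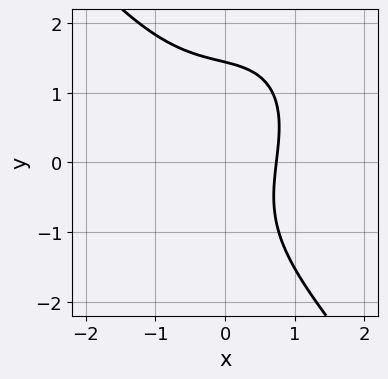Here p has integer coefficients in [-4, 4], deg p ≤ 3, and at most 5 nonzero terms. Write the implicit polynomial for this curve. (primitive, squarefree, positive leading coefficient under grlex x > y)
2*x^3 + y^3 - x*y + 3*x - 3

First, deg p = 3. The shape is more complex than any degree-2 curve.
Finally, the integer polynomial consistent with all of this is the stated p.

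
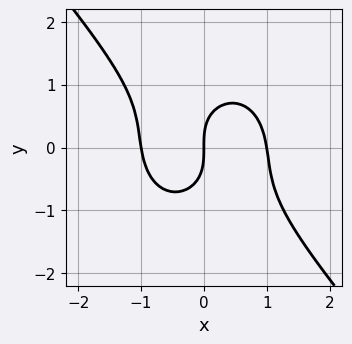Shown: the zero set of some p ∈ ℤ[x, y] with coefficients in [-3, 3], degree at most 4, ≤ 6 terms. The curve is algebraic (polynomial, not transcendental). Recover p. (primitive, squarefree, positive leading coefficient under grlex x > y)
3*x^3 + x^2*y + x*y^2 + 2*y^3 - 3*x

(a) deg p = 3. The shape is more complex than any degree-2 curve.
(b) Reading off the gridlines: one y-axis crossing is at y = 0; among the integer gridlines, it crosses the x-axis at x ∈ {-1, 0, 1}.
(c) Putting this together gives p.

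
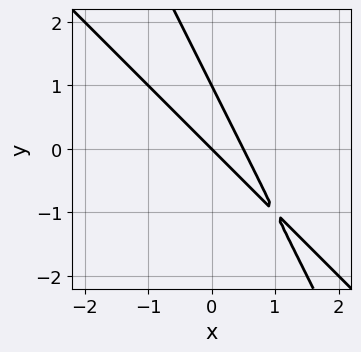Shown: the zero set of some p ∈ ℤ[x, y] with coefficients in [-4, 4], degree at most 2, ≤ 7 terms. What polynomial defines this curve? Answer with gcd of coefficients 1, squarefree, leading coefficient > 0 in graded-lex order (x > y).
First, degree: the shape is more complex than any degree-1 curve, so deg p = 2.
Then, checking where it meets the axes: among the integer gridlines, it crosses the y-axis at y ∈ {0, 1}; one x-axis crossing is at x = 0.
Finally, the integer polynomial consistent with all of this is the stated p.

2*x^2 + 3*x*y + y^2 - x - y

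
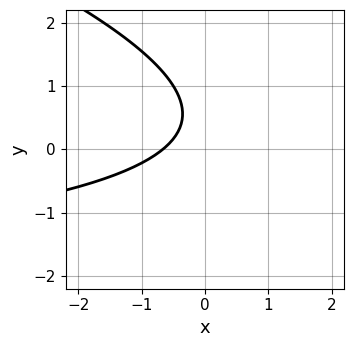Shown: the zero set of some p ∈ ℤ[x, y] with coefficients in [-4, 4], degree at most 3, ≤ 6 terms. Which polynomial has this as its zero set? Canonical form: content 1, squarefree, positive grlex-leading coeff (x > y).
x*y + 3*y^2 + 3*x - 3*y + 2

1. Degree: the shape is more complex than any degree-1 curve, so deg p = 2.
2. Checking where it meets the axes: the curve avoids every integer y-axis point in the box.
3. Fitting integer coefficients to these (and the overall shape) gives p.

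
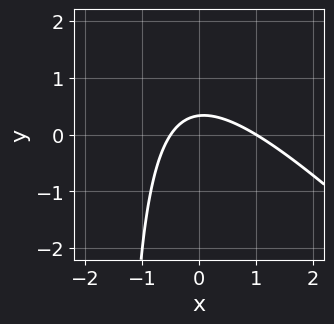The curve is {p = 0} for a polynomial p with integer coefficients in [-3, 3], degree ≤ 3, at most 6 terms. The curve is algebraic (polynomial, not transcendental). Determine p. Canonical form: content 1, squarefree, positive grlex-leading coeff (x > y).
2*x^2 + 2*x*y - x + 3*y - 1

(a) Degree: the shape is more complex than any degree-1 curve, so deg p = 2.
(b) Against the integer gridlines: it crosses the x-axis at the gridline x = 1.
(c) Fitting integer coefficients to these (and the overall shape) gives p.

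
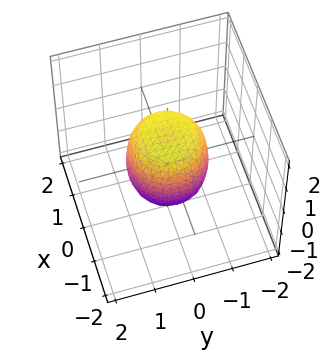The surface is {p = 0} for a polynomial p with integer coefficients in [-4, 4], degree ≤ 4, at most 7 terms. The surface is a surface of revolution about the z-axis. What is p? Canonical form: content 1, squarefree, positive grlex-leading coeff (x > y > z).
2*x^4 + 4*x^2*y^2 + 2*y^4 - x^2 - y^2 + z^2 - 1

The degree is 4 — a generic line meets the surface in up to 4 points.
Symmetry: the z-axis is an axis of rotation, so x and y enter only as x² + y².
Checking where it meets the axes: among the integer gridlines, it crosses the y-axis at y ∈ {-1, 1}; a circular section at z = 1 has radius between 0 and 1; the z-axis gridline crossings are at z ∈ {-1, 1}; the x-axis gridline crossings are at x ∈ {-1, 1}.
The integer polynomial consistent with all of this is the stated p.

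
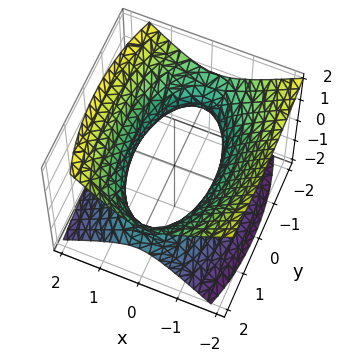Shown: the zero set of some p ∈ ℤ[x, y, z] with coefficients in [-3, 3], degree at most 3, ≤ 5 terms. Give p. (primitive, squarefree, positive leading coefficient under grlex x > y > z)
3*x^2 + x*z + y^2 - 3*z^2 - 3

deg p = 2. The shape is more complex than any degree-1 surface.
Checking where it meets the axes: no z-intercept at any integer in the box; the x-axis gridline crossings are at x ∈ {-1, 1}.
Matching integer coefficients to the picture gives p.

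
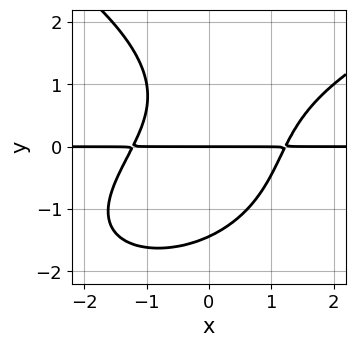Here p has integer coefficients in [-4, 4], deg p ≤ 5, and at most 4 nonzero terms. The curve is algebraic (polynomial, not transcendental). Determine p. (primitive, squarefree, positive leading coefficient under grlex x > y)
y^4 - 2*x^2*y + 2*x*y^2 + 3*y

First, degree: a generic line meets the curve in up to 4 points, so deg p = 4.
Next, checking where it meets the axes: one y-axis crossing is at y = 0; every point of the x-axis in the box is on the curve.
Finally, solving for integer coefficients yields p as stated.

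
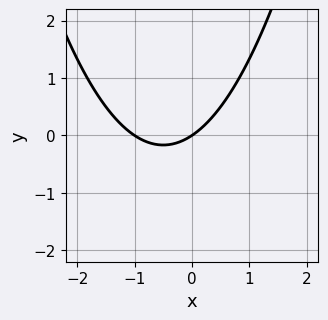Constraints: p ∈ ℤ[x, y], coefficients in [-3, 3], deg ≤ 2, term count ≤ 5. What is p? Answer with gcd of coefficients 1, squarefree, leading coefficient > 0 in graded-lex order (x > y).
2*x^2 + 2*x - 3*y

1. The degree is 2 — the shape is more complex than any degree-1 curve.
2. From the visible intercepts: one y-axis crossing is at y = 0; among the integer gridlines, it crosses the x-axis at x ∈ {-1, 0}.
3. Together with the visible shape, these determine p as stated.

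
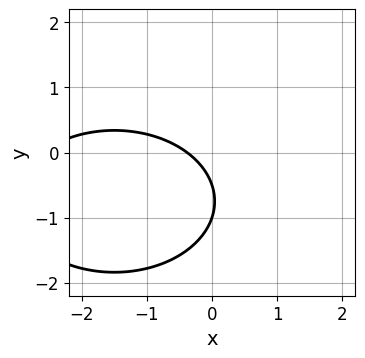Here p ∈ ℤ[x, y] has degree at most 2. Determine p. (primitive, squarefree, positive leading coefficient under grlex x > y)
1. deg p = 2.
2. Against the integer gridlines: one y-axis crossing is at y = -1.
3. Assembling these constraints gives the stated polynomial.

x^2 + 2*y^2 + 3*x + 3*y + 1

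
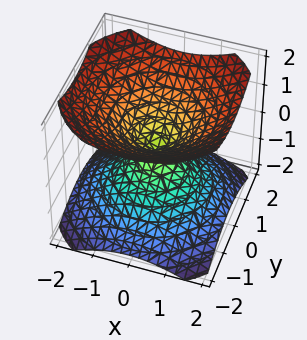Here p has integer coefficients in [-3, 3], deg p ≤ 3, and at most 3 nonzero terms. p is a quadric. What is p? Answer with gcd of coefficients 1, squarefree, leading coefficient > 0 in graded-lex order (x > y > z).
2*x^2 + 2*y^2 - 3*z^2

1. I count 2 distinct pieces. They look like related sheets of one shape, so recover p as a whole.
2. deg p = 2. A double cone through the origin; a quadric.
3. Symmetries: rotational symmetry about the z-axis ⇒ p depends on x, y only through x² + y²; mirror symmetry z ↦ −z ⇒ only even powers of z.
4. From the visible intercepts: a circular section at z = -1 has radius between 1 and 2; it meets the z-axis at z = 0 (among the integer gridlines).
5. Assembling these constraints gives the stated polynomial.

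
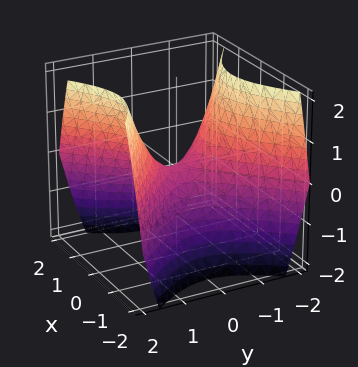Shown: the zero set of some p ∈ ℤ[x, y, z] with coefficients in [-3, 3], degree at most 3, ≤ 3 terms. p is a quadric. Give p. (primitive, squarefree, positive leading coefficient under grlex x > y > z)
x^2 - y^2 + z

(a) The degree is 2 — a saddle surface; a quadric.
(b) Symmetries: it's symmetric under y → −y, forcing even powers of y; it's symmetric under x → −x, forcing even powers of x.
(c) Reading off the gridlines: it crosses the z-axis at the gridline z = 0; it meets the y-axis at y = 0 (among the integer gridlines).
(d) Matching integer coefficients to the picture gives p.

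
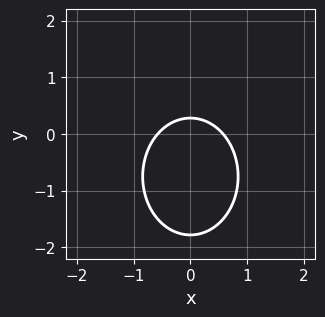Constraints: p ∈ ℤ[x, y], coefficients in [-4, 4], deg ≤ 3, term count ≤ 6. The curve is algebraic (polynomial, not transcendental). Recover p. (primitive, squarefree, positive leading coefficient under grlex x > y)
(a) deg p = 2. A generic line meets the curve in up to 2 points.
(b) Symmetries: the x ↦ −x reflection is a symmetry, so x appears only in even powers.
(c) Assembling these constraints gives the stated polynomial.

3*x^2 + 2*y^2 + 3*y - 1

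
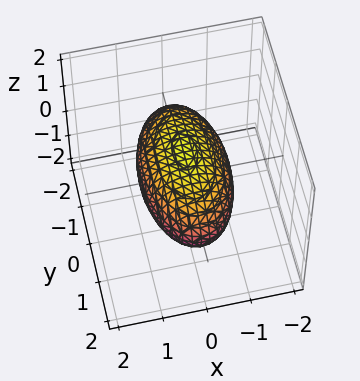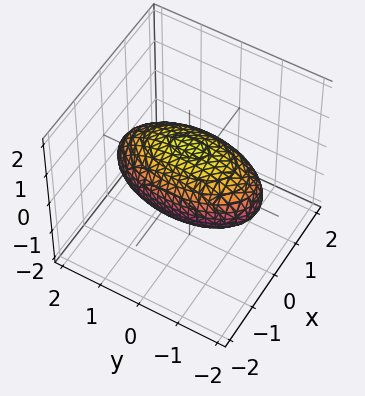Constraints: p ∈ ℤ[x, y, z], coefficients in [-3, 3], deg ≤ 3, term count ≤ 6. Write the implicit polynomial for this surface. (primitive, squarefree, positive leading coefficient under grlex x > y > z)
3*x^2 + y^2 + 3*z^2 - 3

First, the degree is 2 — a closed, bounded, convex surface; a quadric.
Then, symmetries: mirror symmetry x ↦ −x ⇒ only even powers of x; mirror symmetry z ↦ −z ⇒ only even powers of z; mirror symmetry y ↦ −y ⇒ only even powers of y.
Next, reading off the gridlines: among the integer gridlines, it crosses the x-axis at x ∈ {-1, 1}; among the integer gridlines, it crosses the z-axis at z ∈ {-1, 1}.
Finally, putting this together gives p.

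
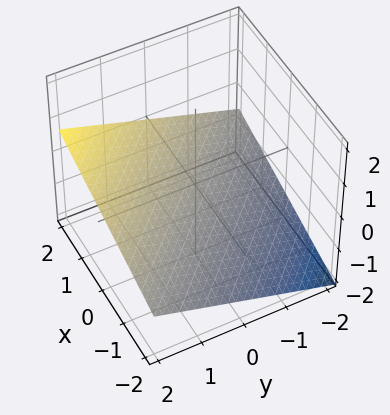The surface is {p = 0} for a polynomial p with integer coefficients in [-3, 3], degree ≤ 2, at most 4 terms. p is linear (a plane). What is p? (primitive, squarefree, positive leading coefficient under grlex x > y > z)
(a) deg p = 1. Every cross-section is a straight line — this is a plane.
(b) Checking where it meets the axes: it meets the x-axis at x = 2 (among the integer gridlines); one y-axis crossing is at y = 2.
(c) These observations pin down the coefficients.

x + y - 3*z - 2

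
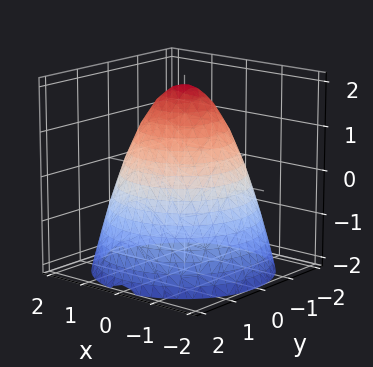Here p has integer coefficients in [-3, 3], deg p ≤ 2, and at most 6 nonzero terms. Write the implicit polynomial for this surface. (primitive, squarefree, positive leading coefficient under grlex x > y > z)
x^2 + y^2 + z - 2

1. The degree is 2 — a generic line meets the surface in up to 2 points.
2. By symmetry, every cross-section ⟂ z is a circle, so x, y appear only via x² + y².
3. Checking where it meets the axes: a circular section at z = -1 has radius between 1 and 2; it meets the z-axis at z = 2 (among the integer gridlines).
4. Together with the visible shape, these determine p as stated.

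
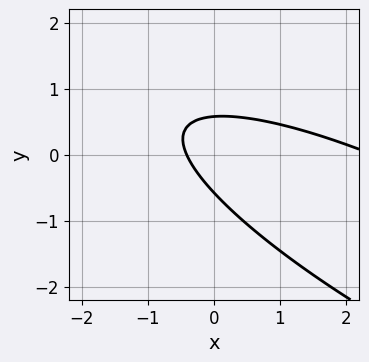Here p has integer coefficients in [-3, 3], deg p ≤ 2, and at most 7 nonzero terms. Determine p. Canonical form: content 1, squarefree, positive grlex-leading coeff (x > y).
x^2 + 3*x*y + 3*y^2 - 2*x - 1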